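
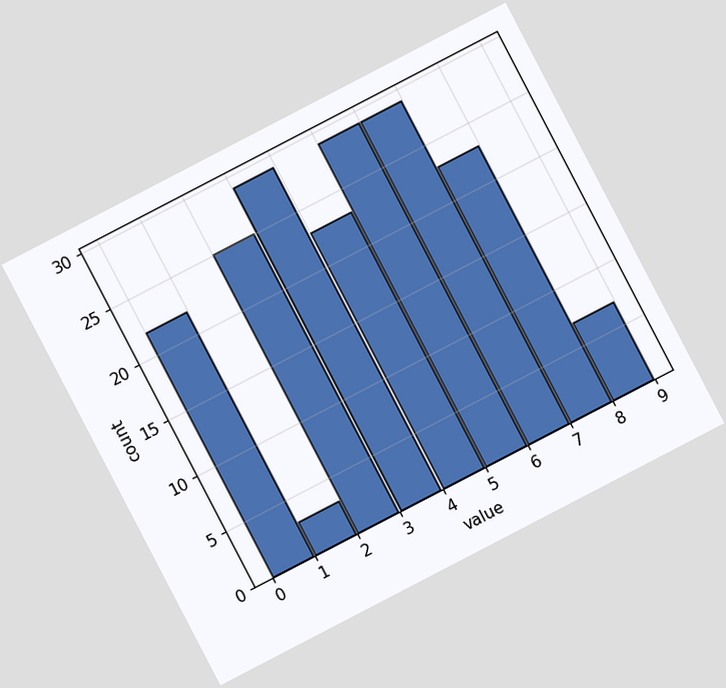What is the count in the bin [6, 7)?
The chart is tilted about 27° counter-clockwise. The [6, 7) bin has height 29.

29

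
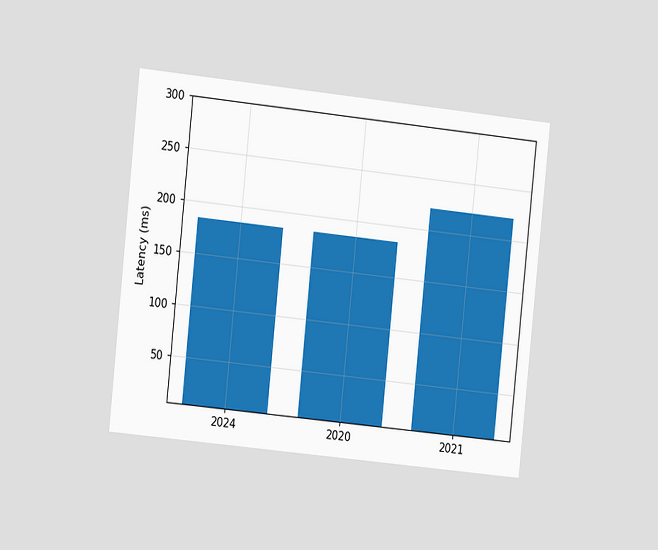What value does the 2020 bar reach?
The chart is tilted about 6° clockwise and viewed at a slight angle. Reading along the chart's y-axis, the 2020 bar reaches 185ms.

185ms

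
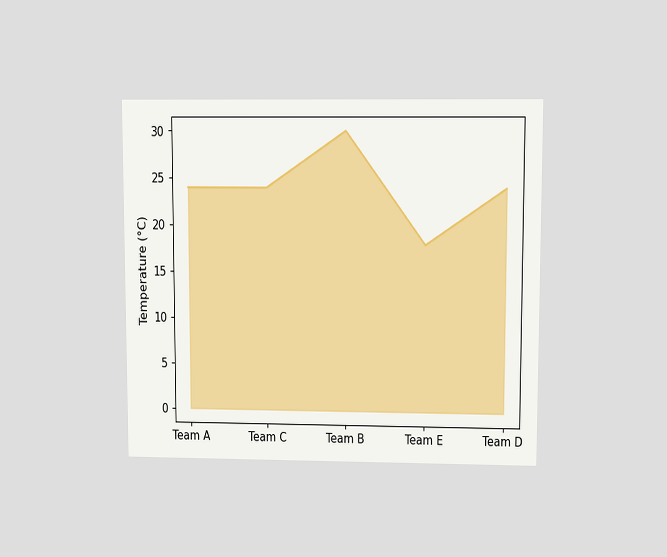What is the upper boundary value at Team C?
24°C

The chart is viewed at a slight angle. At Team C the upper boundary is at 24°C.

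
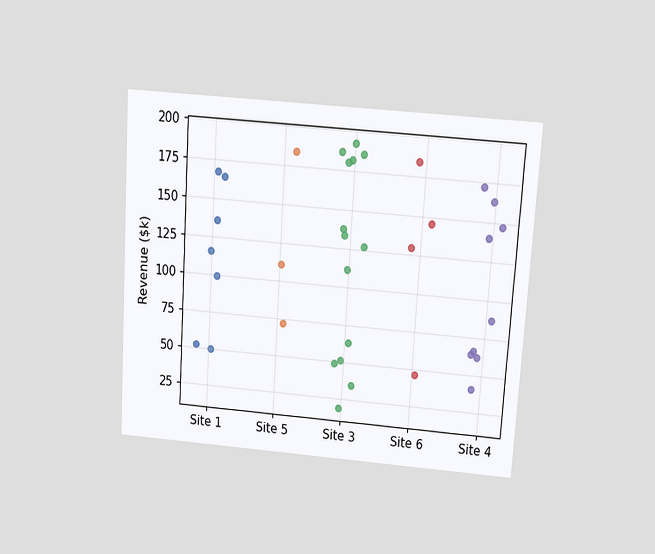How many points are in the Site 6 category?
4

The chart is tilted about 4° clockwise and viewed slightly from above. Counting the markers in the Site 6 column gives 4.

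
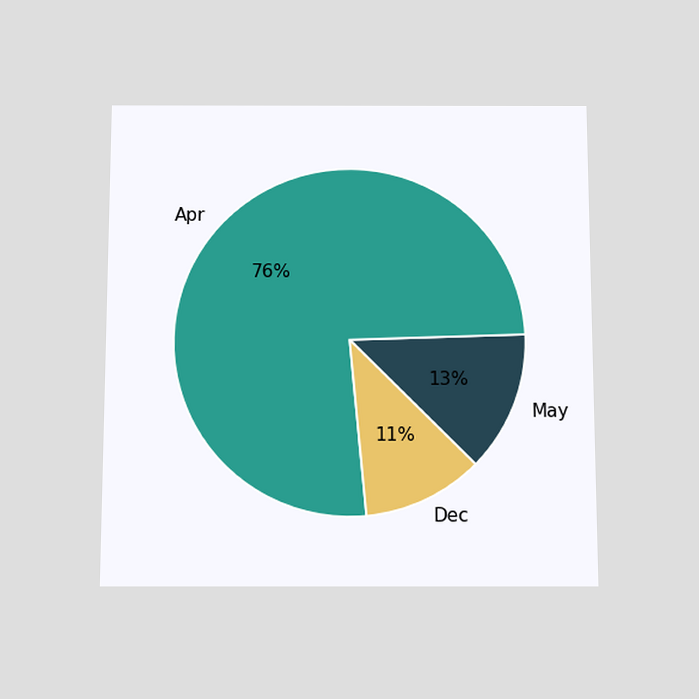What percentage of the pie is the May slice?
The chart is viewed slightly from below. The May slice takes up 13% of the pie.

13%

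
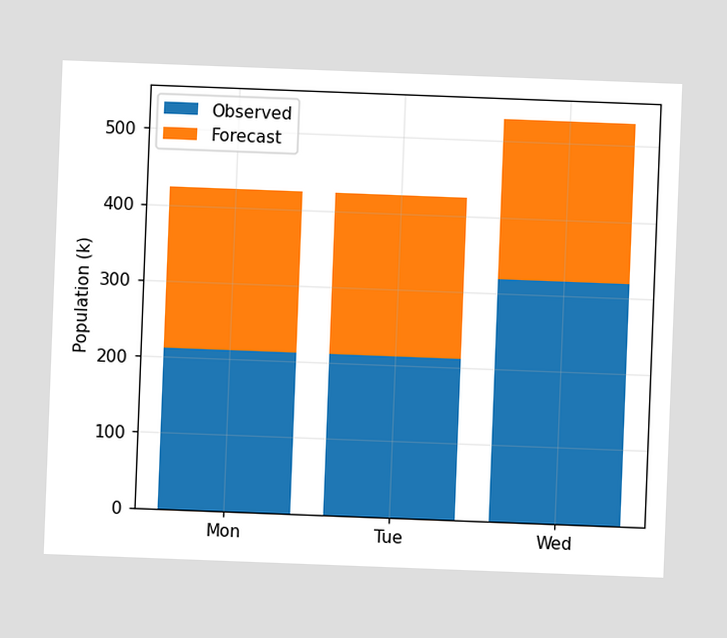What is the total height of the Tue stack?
424k

The chart is tilted about 2° clockwise. The Tue stack's top reaches 424k on the y-axis.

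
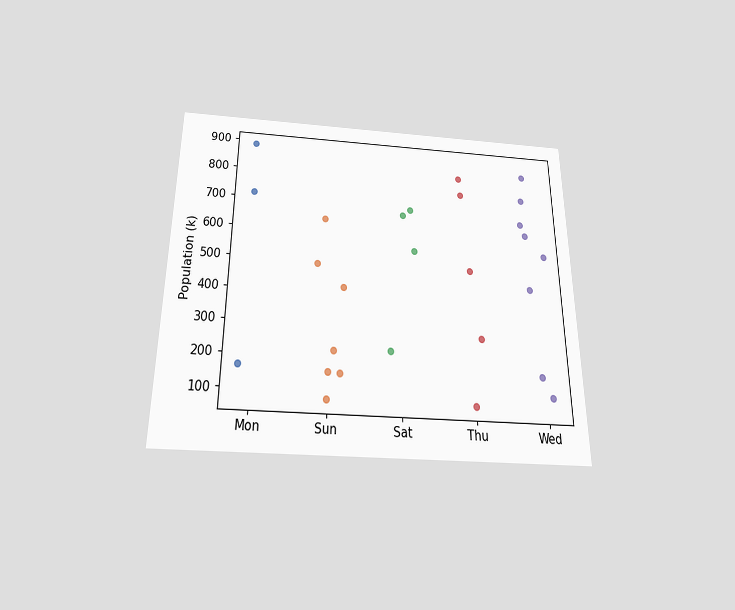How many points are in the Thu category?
5

The chart is viewed slightly from below. Counting the markers in the Thu column gives 5.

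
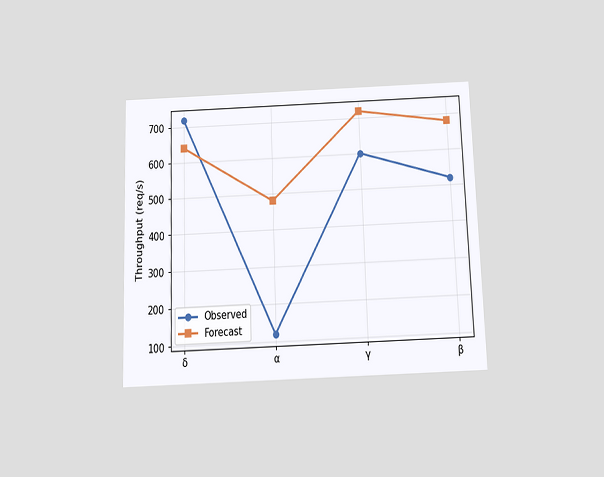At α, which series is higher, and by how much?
The chart is viewed slightly from below. At α, Forecast sits above the other line by 360req/s.

Forecast, by 360req/s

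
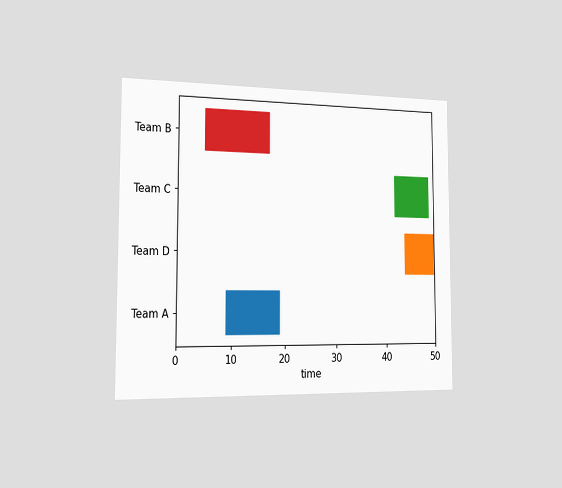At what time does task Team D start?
The chart is viewed slightly from the left. The Team D bar begins at t=44.

44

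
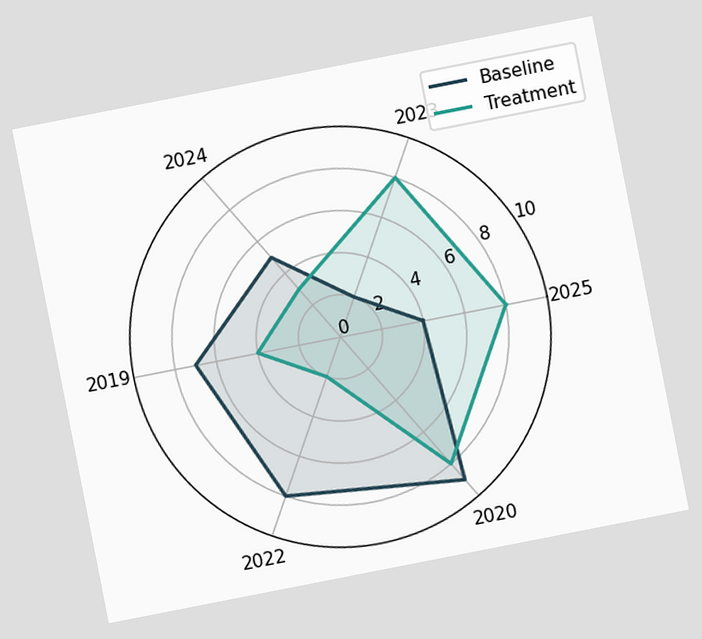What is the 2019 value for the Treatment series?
The chart is tilted about 11° counter-clockwise. On the 2019 axis, Treatment reaches 4.

4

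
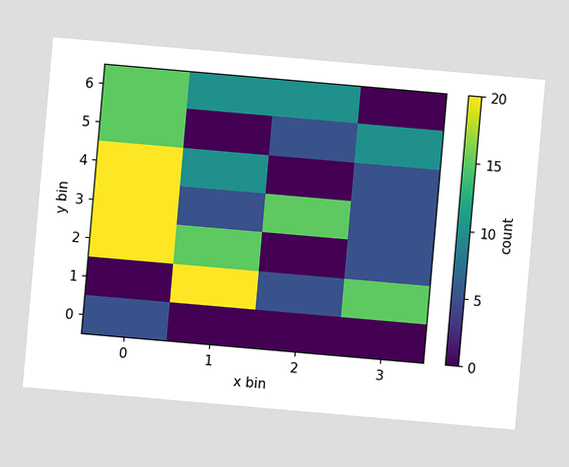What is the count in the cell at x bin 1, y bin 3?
5

The chart is tilted about 5° clockwise. Matching the cell (1, 3) against the colorbar gives 5.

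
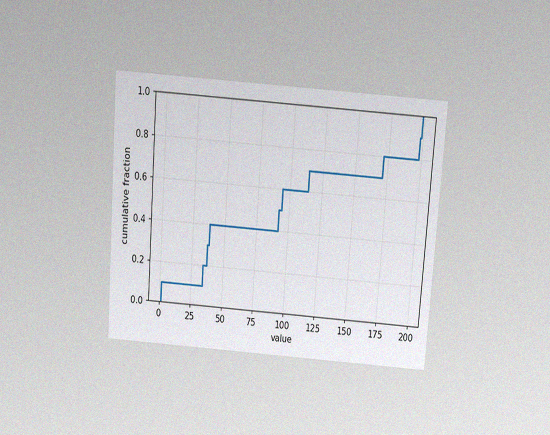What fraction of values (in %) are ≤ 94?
The chart is tilted about 4° clockwise and viewed slightly from above, with some photo noise. At x=94 the ECDF step is at 60%.

60%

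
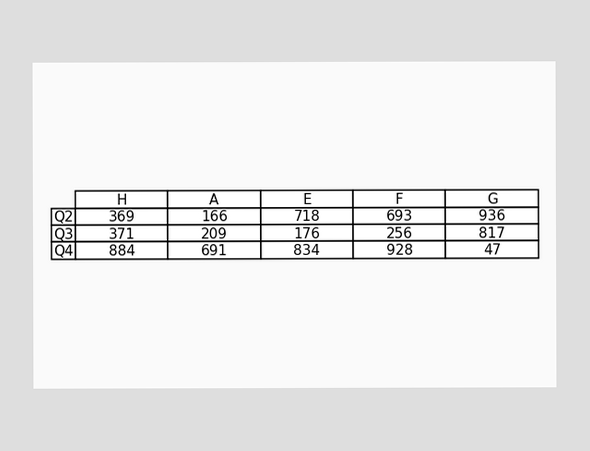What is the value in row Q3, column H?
The (Q3, H) cell reads 371.

371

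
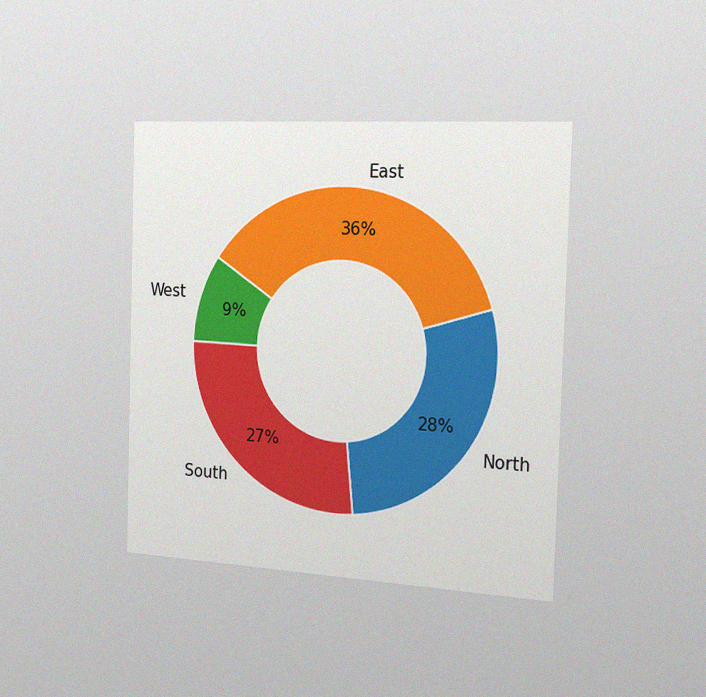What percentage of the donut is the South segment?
27%

The chart is viewed slightly from the right, with some photo noise. The South segment takes up 27% of the ring.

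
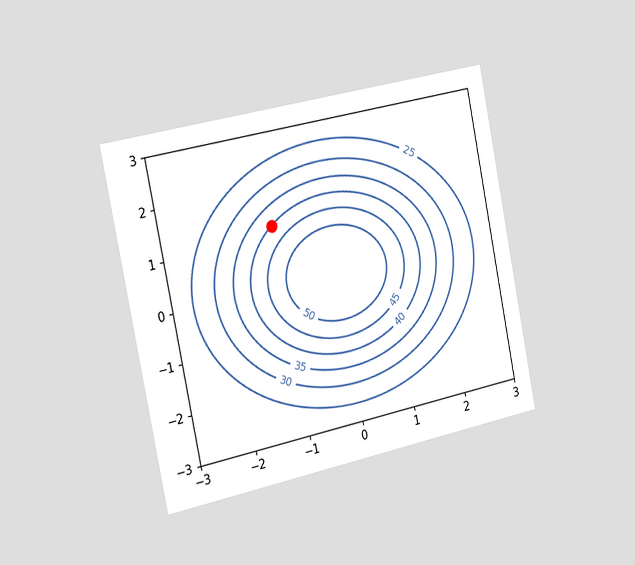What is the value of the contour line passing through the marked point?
The chart is tilted about 11° counter-clockwise and viewed slightly from the left. The marked point sits on the contour labelled 40.

40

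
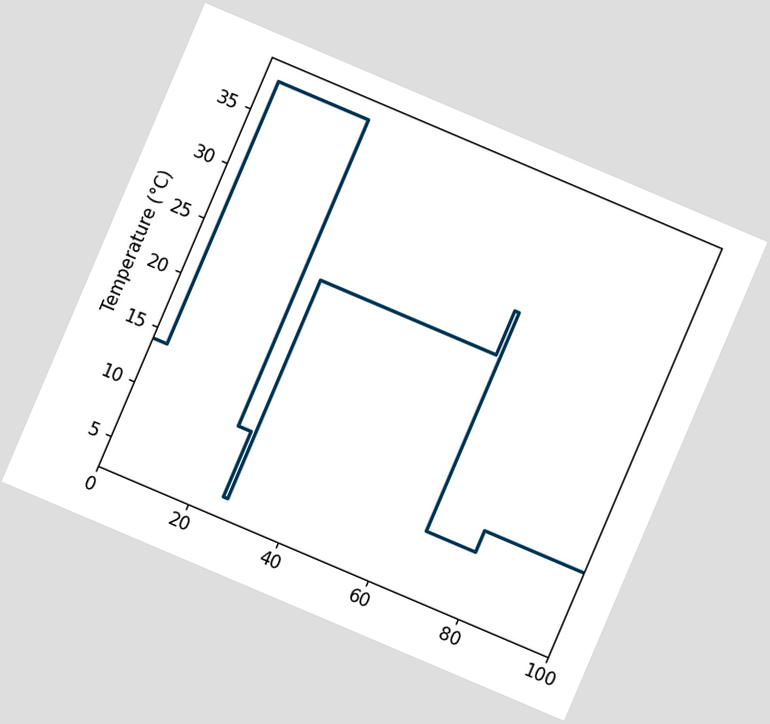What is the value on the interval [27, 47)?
24°C

The chart is tilted about 23° clockwise. On [27, 47) the step sits at 24°C.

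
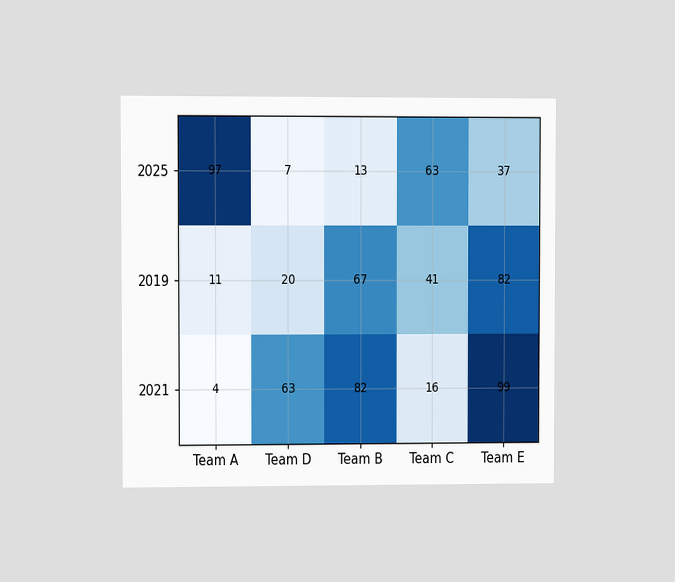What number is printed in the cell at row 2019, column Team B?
67

The chart is viewed at a slight angle. The (2019, Team B) cell reads 67.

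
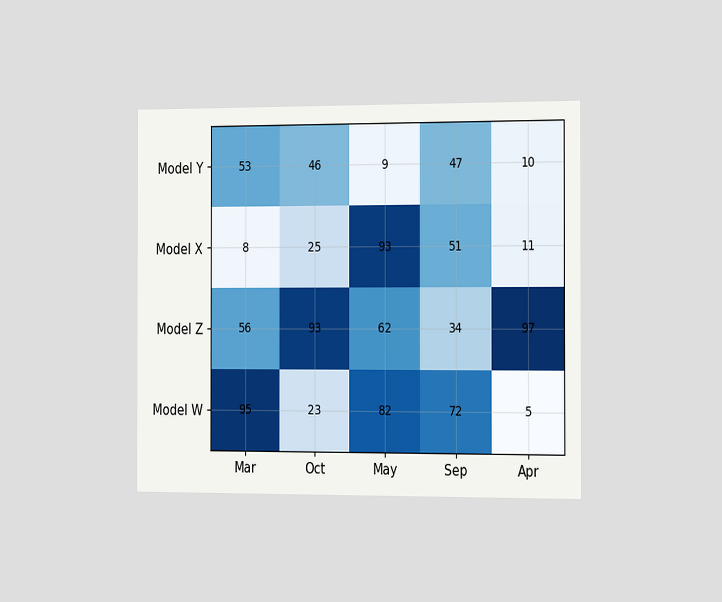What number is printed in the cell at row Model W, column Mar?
The chart is viewed slightly from the right. The (Model W, Mar) cell reads 95.

95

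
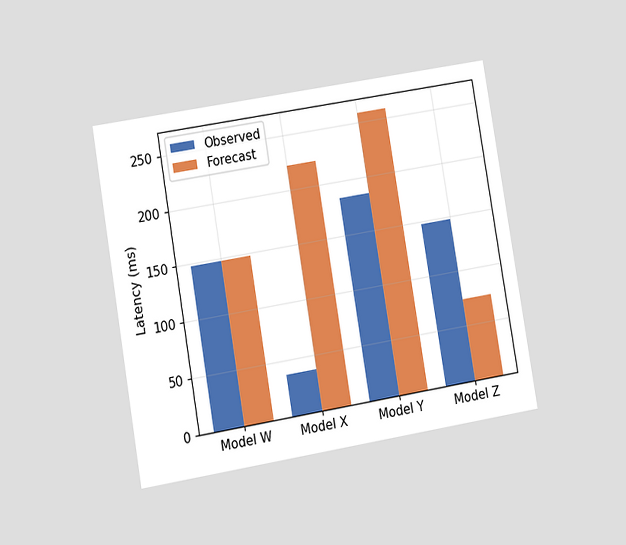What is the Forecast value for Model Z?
The chart is tilted about 10° counter-clockwise and viewed at a slight angle. The Forecast bar at Model Z reaches 74ms on the y-axis.

74ms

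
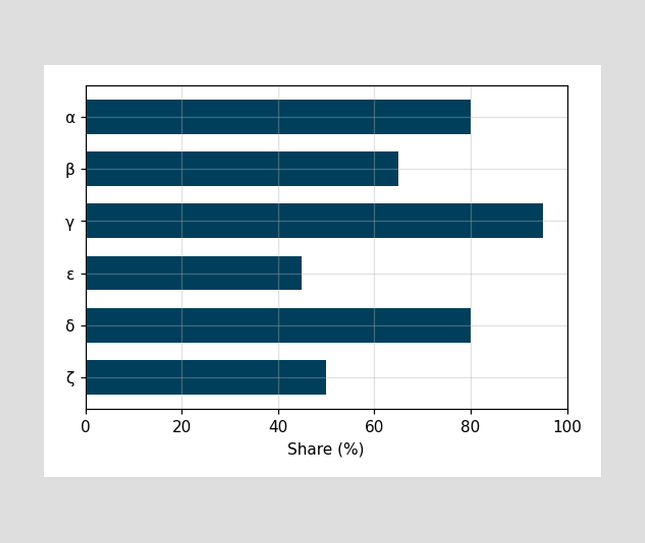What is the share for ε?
45%

Reading along the chart's x-axis, the ε bar reaches 45%.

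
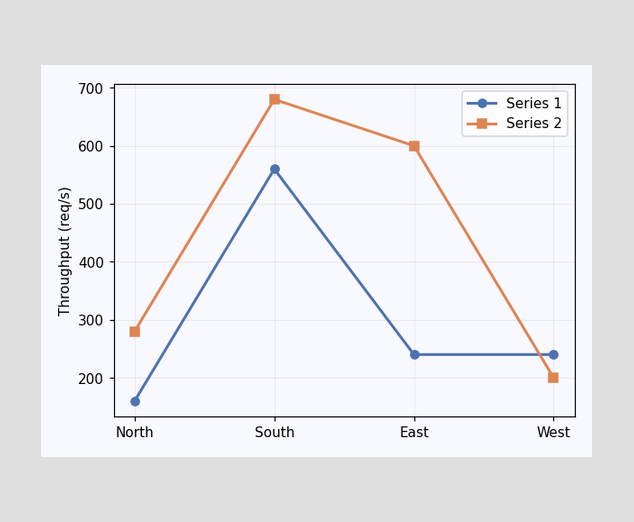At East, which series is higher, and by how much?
Series 2, by 360req/s

At East, Series 2 sits above the other line by 360req/s.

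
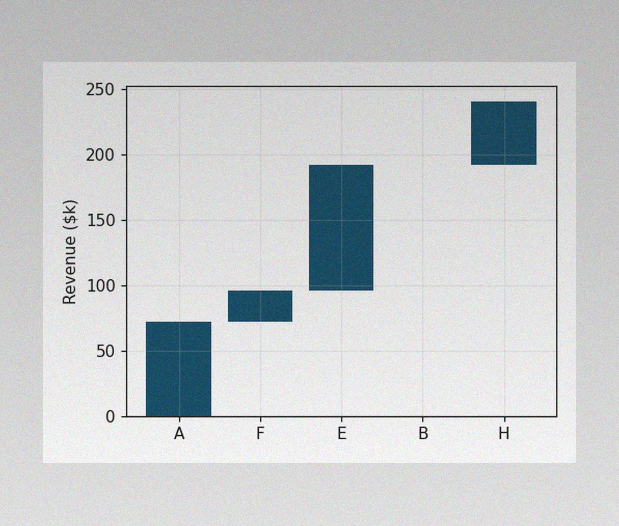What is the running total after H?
The image has some photo noise and uneven lighting. After H the running total reaches $240k.

$240k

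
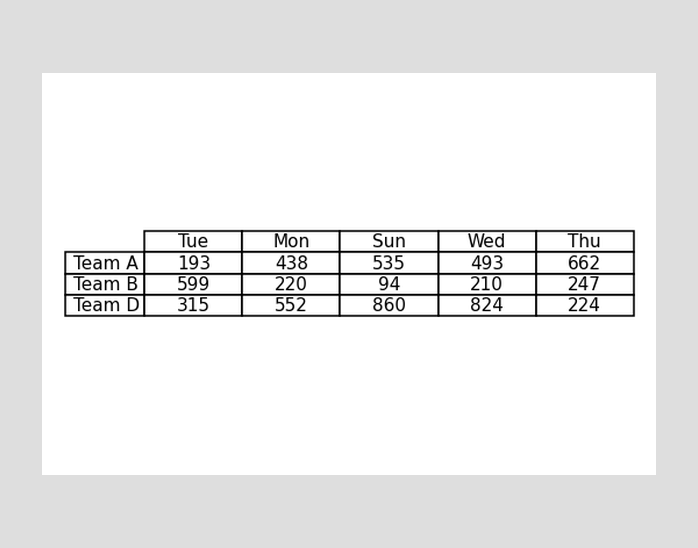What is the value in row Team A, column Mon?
The (Team A, Mon) cell reads 438.

438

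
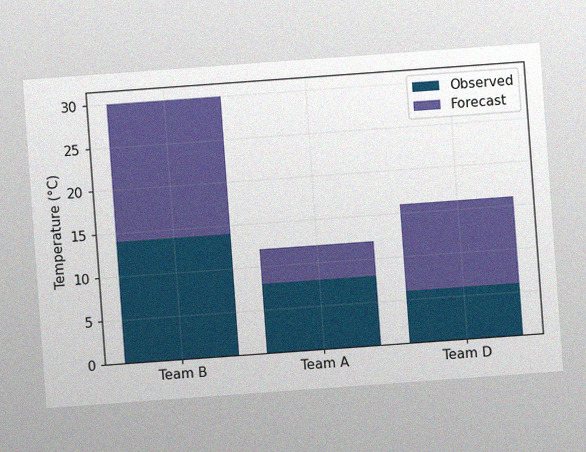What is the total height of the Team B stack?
30°C

The chart is tilted about 4° counter-clockwise, with some photo noise. The Team B stack's top reaches 30°C on the y-axis.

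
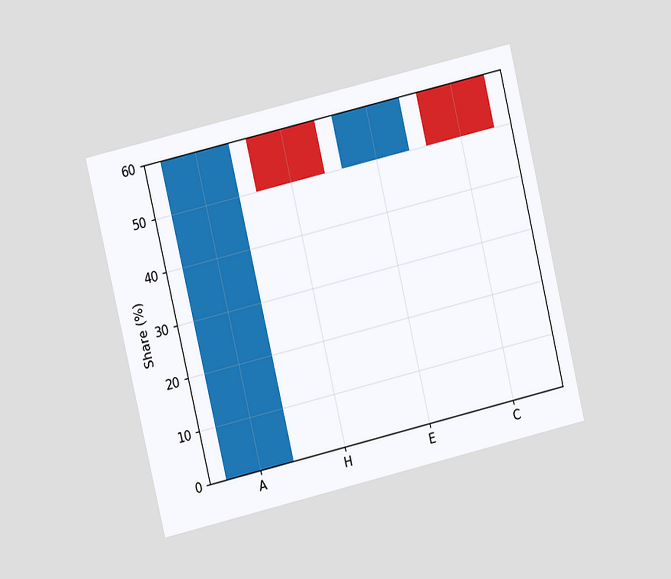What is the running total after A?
The chart is tilted about 13° counter-clockwise and viewed at a slight angle. After A the running total reaches 60%.

60%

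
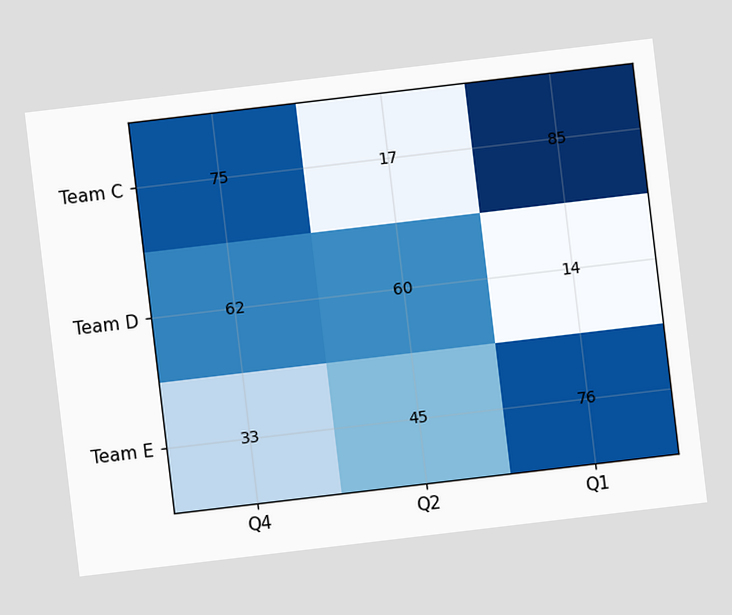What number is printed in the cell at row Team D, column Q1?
14

The chart is tilted about 7° counter-clockwise. The (Team D, Q1) cell reads 14.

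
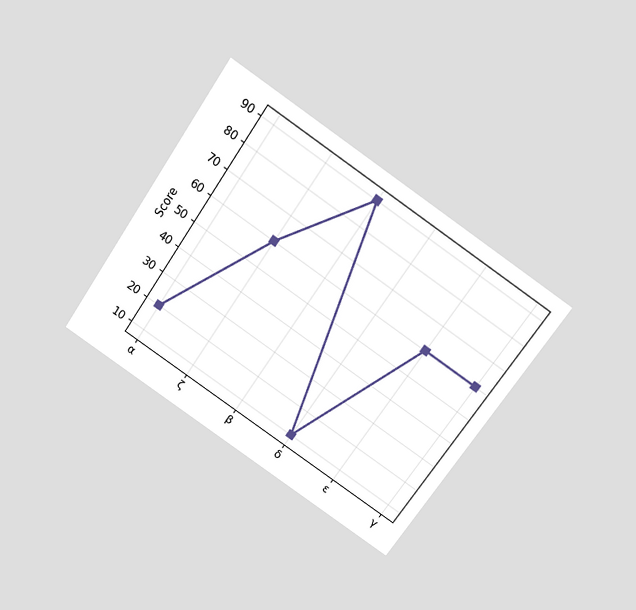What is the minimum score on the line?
10

The chart is tilted about 34° clockwise and viewed slightly from above. The lowest point is at δ, and reading across to the y-axis gives 10.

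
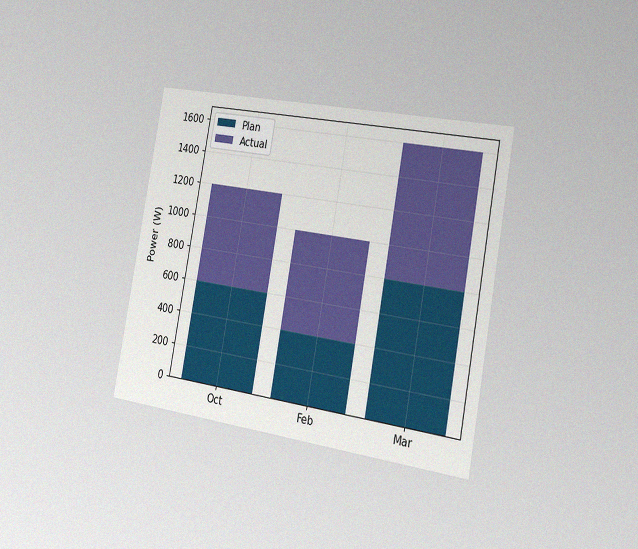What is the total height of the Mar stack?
1600W

The chart is tilted about 10° clockwise and viewed slightly from the right, with some photo noise. The Mar stack's top reaches 1600W on the y-axis.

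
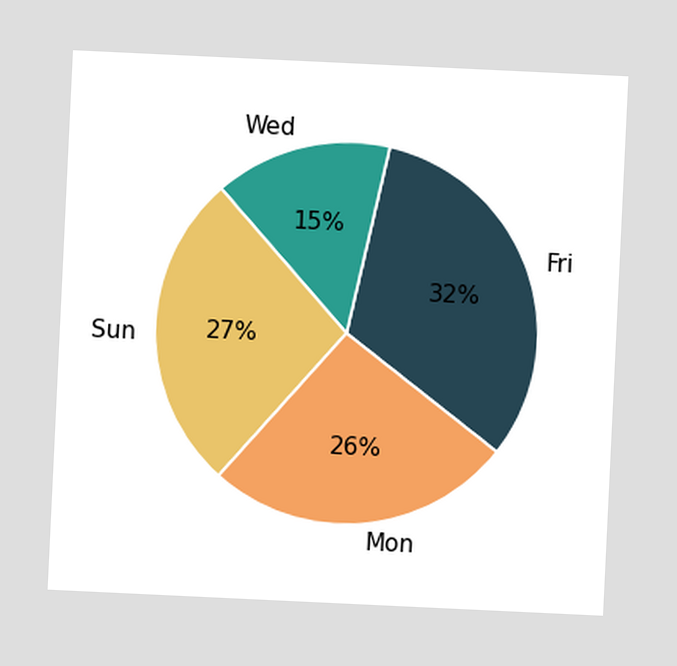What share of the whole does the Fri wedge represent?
The chart is tilted about 3° clockwise. The Fri slice takes up 32% of the pie.

32%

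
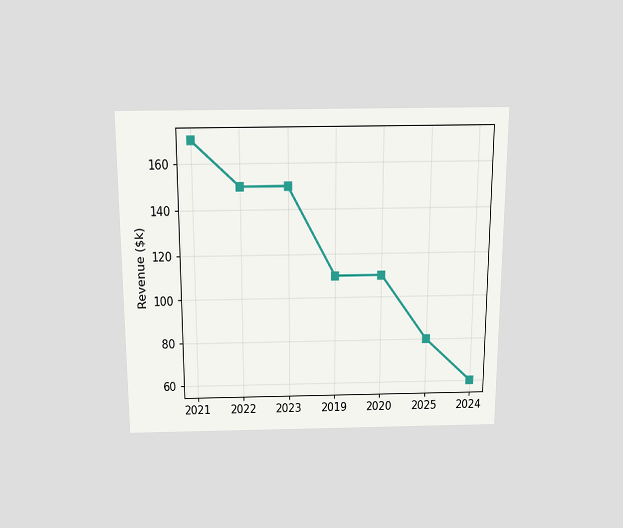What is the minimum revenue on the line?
$60k

The chart is viewed slightly from above. The lowest point is at 2024, and reading across to the y-axis gives $60k.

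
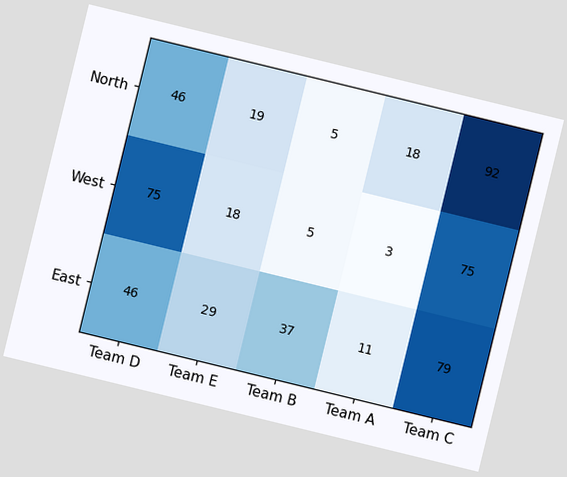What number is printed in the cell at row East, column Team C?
79

The chart is tilted about 14° clockwise. The (East, Team C) cell reads 79.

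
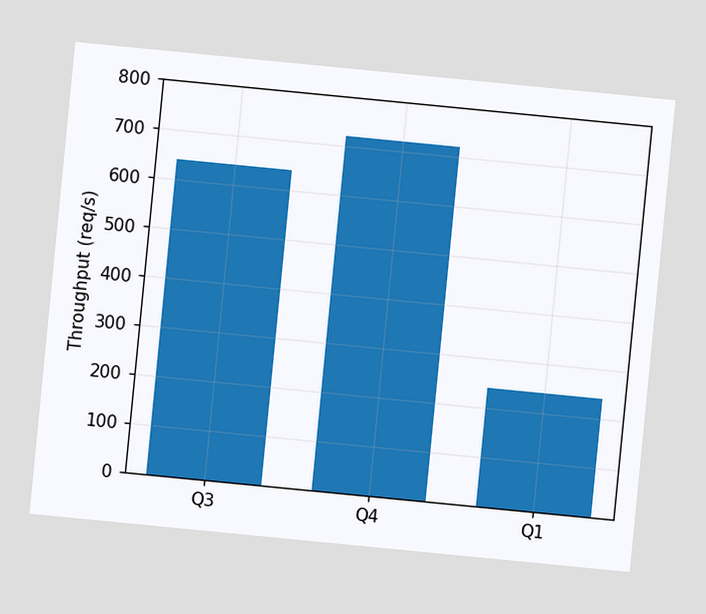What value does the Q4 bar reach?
The chart is tilted about 6° clockwise. Reading along the chart's y-axis, the Q4 bar reaches 720req/s.

720req/s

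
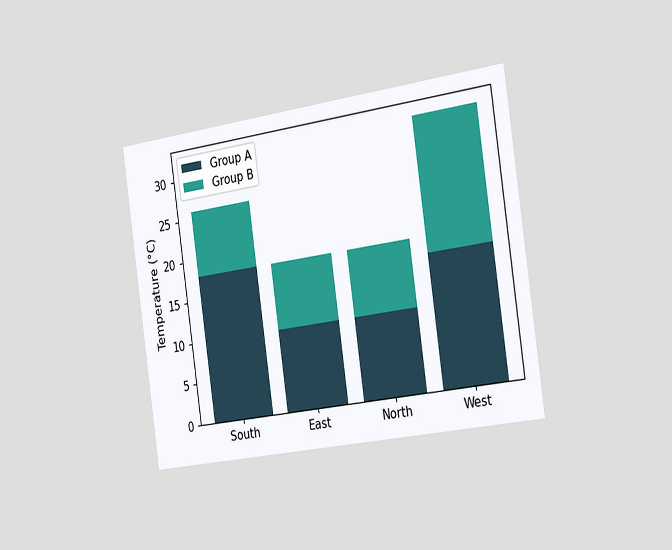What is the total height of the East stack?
The chart is tilted about 8° counter-clockwise and viewed slightly from the right. The East stack's top reaches 18°C on the y-axis.

18°C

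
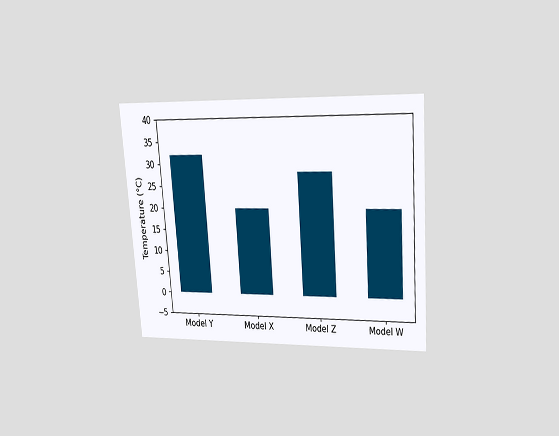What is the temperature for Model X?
The chart is tilted about 4° counter-clockwise and viewed at a slight angle. Reading along the chart's y-axis, the Model X bar reaches 20°C.

20°C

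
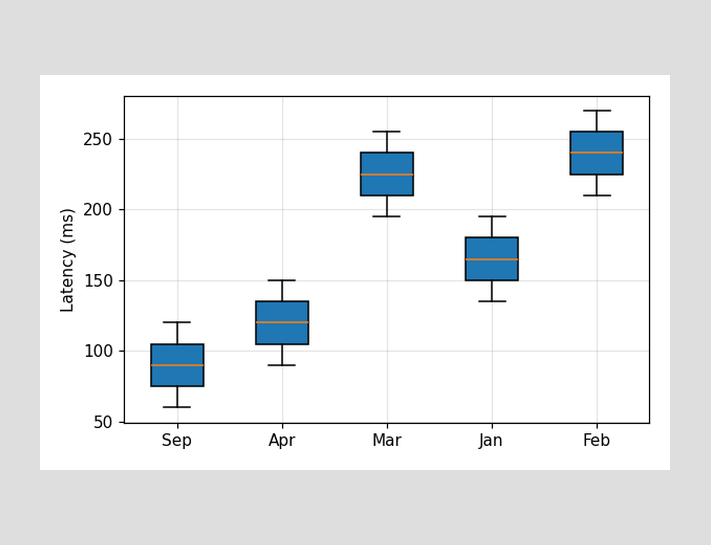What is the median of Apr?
The median line in the Apr box sits at 120ms.

120ms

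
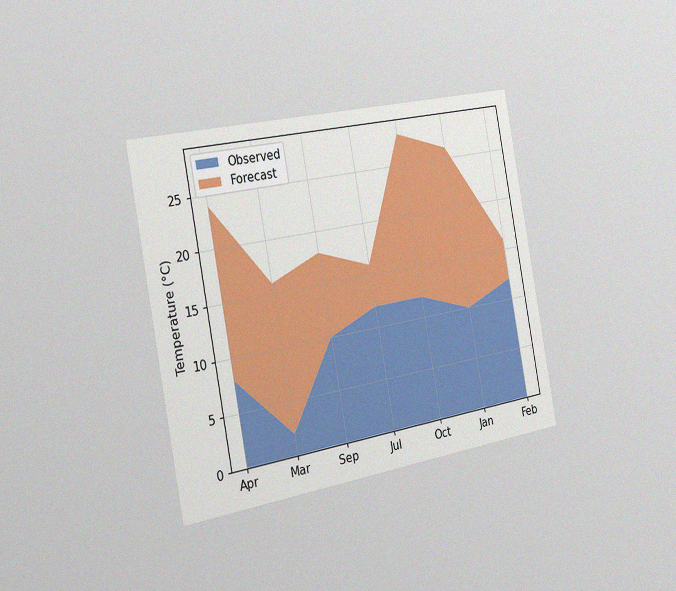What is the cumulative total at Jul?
16°C

The chart is tilted about 10° counter-clockwise and viewed slightly from the left, with some photo noise. The stacked total at Jul reaches 16°C.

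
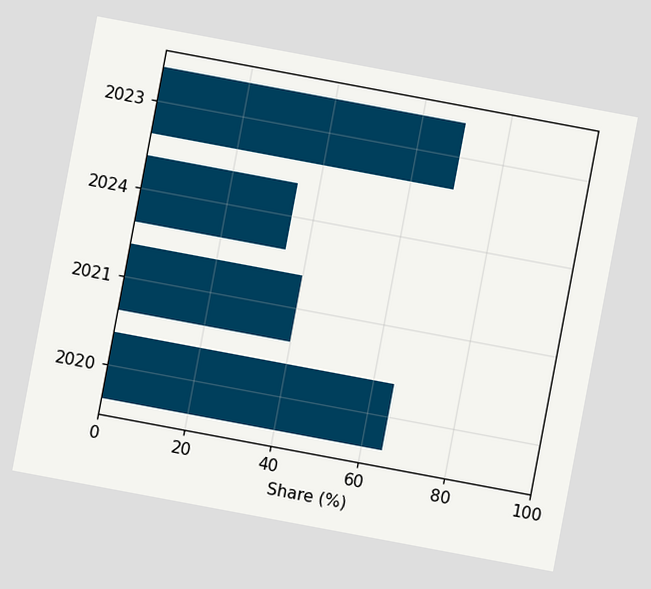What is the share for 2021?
The chart is tilted about 11° clockwise. Reading along the chart's x-axis, the 2021 bar reaches 40%.

40%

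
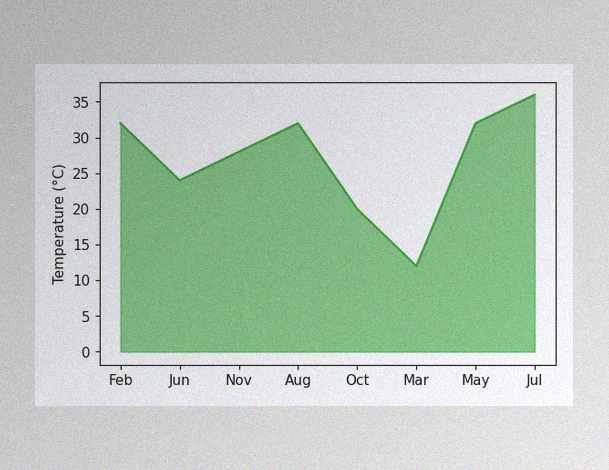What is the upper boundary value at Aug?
32°C

The image has some photo noise and uneven lighting. At Aug the upper boundary is at 32°C.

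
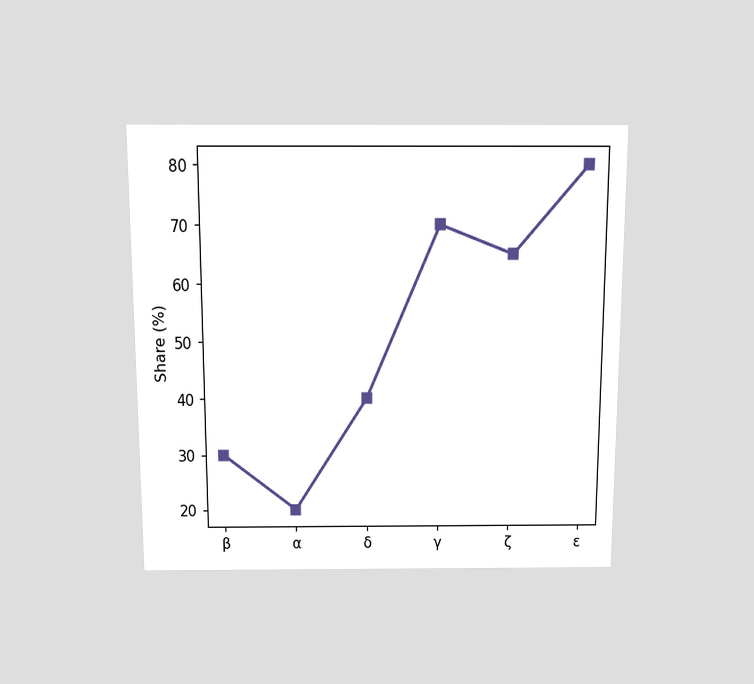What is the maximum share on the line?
The chart is viewed slightly from above. The highest point is at ε, and reading across to the y-axis gives 80%.

80%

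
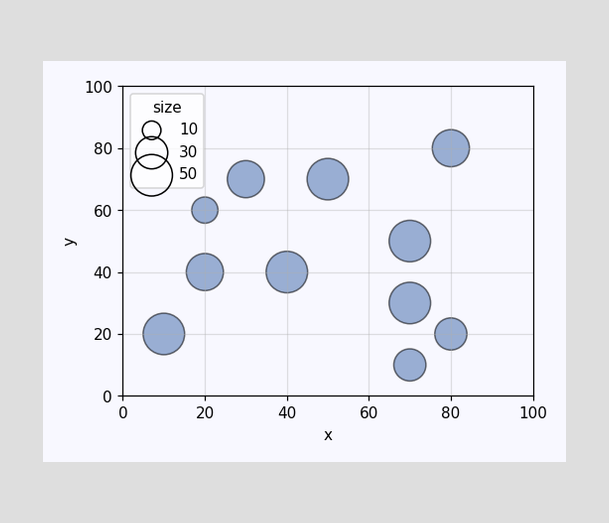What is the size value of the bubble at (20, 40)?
Matching the bubble at (20, 40) against the size legend gives 40.

40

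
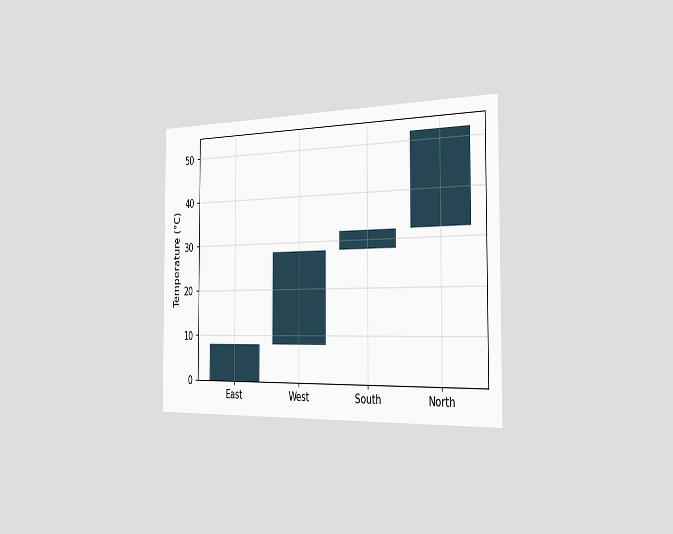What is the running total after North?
The chart is viewed slightly from the right. After North the running total reaches 52°C.

52°C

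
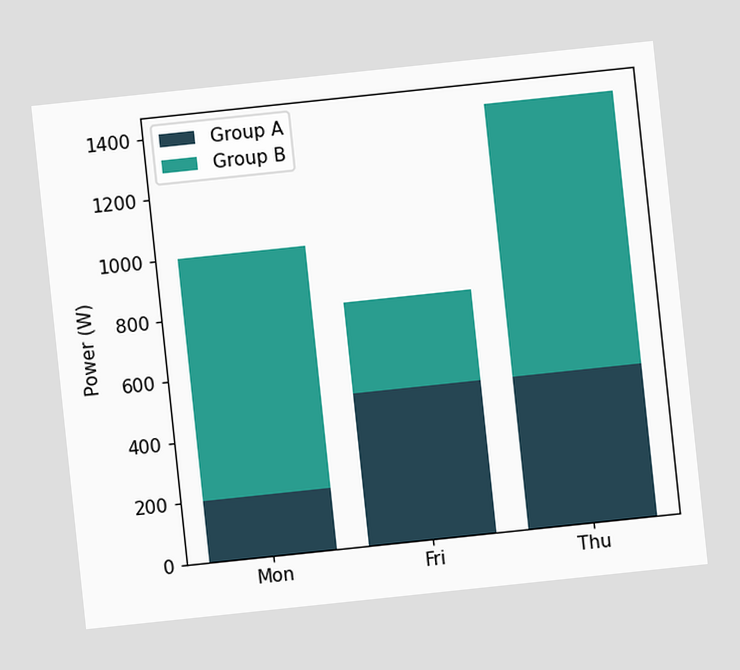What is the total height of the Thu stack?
1400W

The chart is tilted about 6° counter-clockwise. The Thu stack's top reaches 1400W on the y-axis.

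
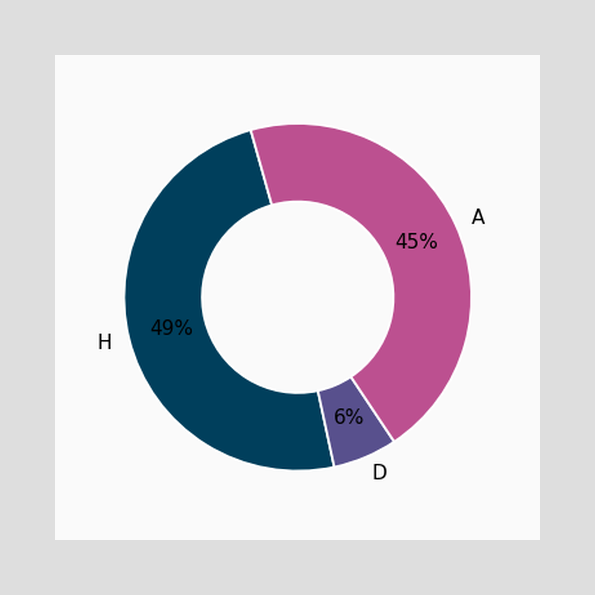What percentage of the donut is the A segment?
The A segment takes up 45% of the ring.

45%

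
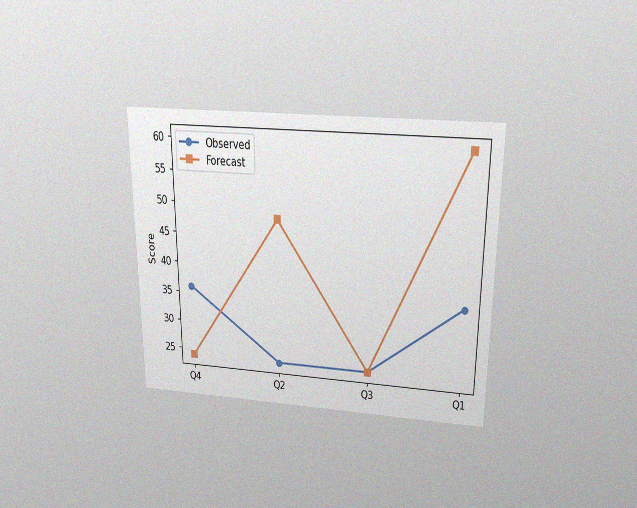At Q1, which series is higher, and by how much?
The chart is viewed slightly from above, with some photo noise. At Q1, Forecast sits above the other line by 24.

Forecast, by 24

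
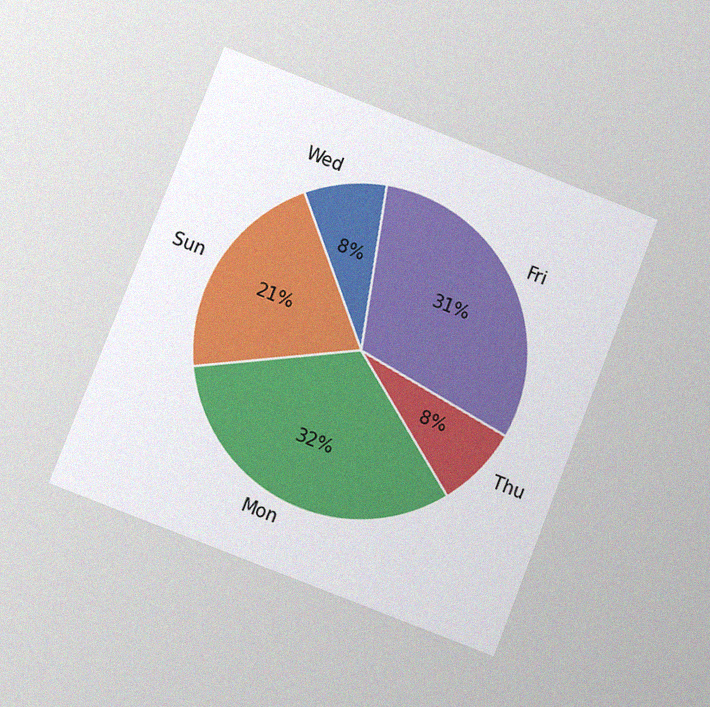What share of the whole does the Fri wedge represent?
31%

The chart is tilted about 21° clockwise and viewed at a slight angle, with some photo noise. The Fri slice takes up 31% of the pie.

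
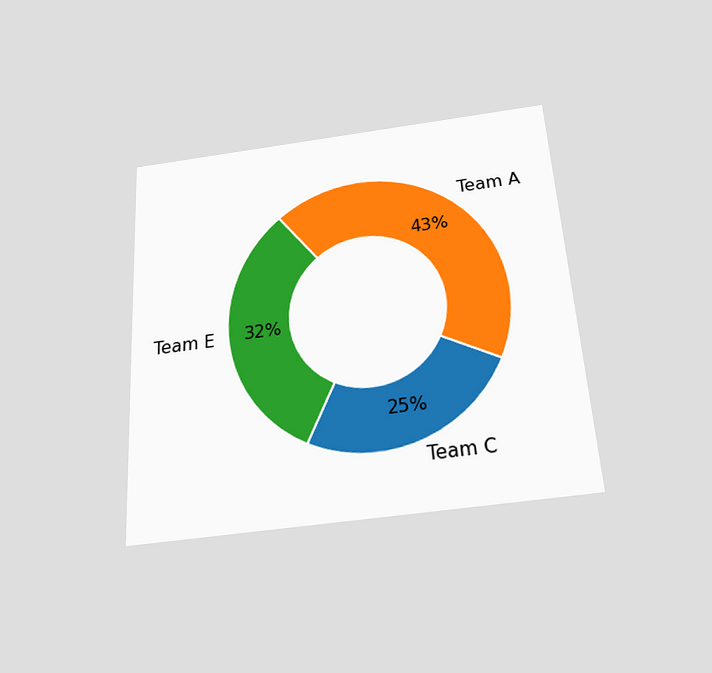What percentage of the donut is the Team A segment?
The chart is tilted about 3° counter-clockwise and viewed slightly from below. The Team A segment takes up 43% of the ring.

43%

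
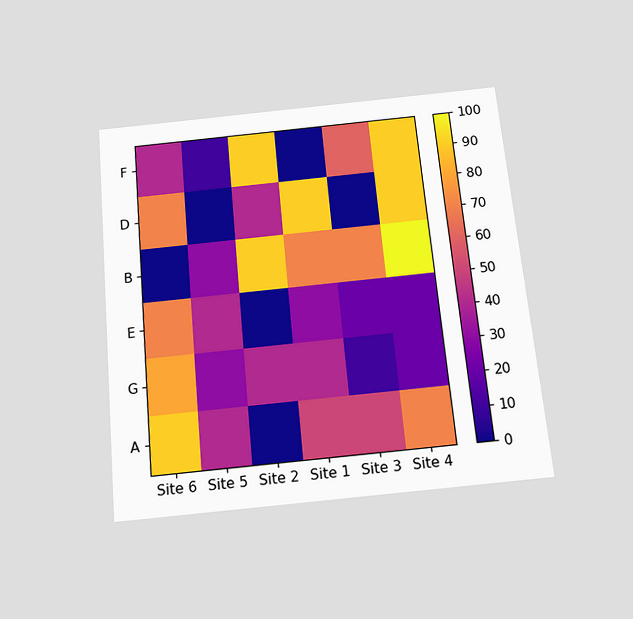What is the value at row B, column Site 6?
0

The chart is tilted about 5° counter-clockwise and viewed slightly from below. Matching cell (B, Site 6) against the colorbar gives 0.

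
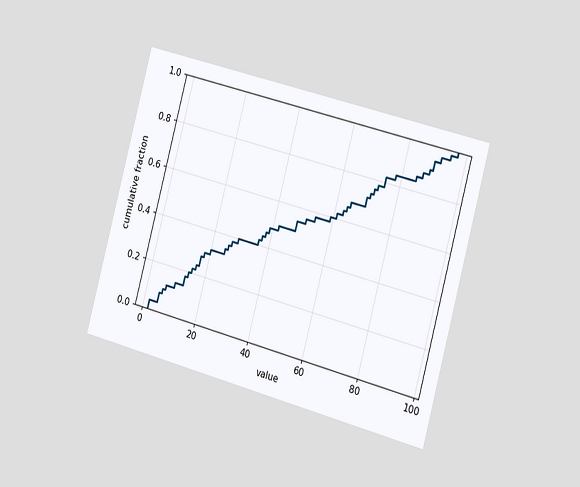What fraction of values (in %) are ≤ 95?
98%

The chart is tilted about 15° clockwise and viewed slightly from the right. At x=95 the ECDF step is at 98%.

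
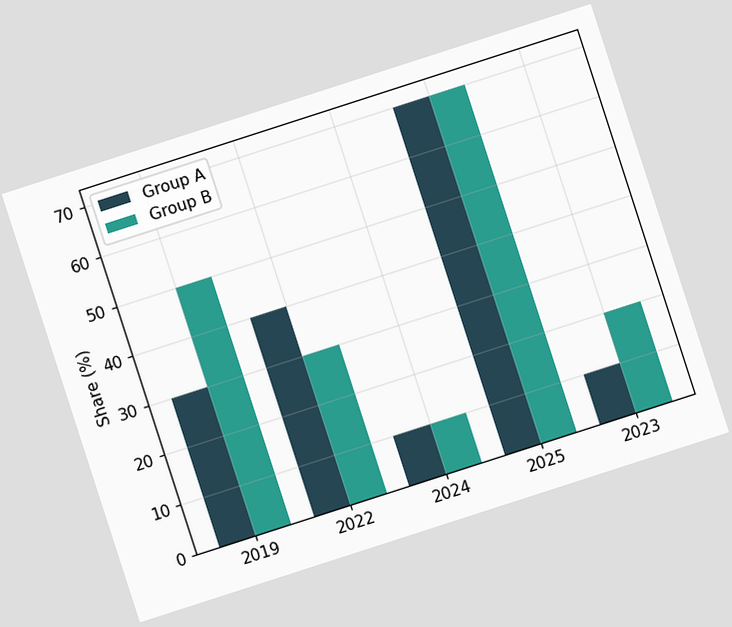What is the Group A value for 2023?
The chart is tilted about 18° counter-clockwise. The Group A bar at 2023 reaches 10% on the y-axis.

10%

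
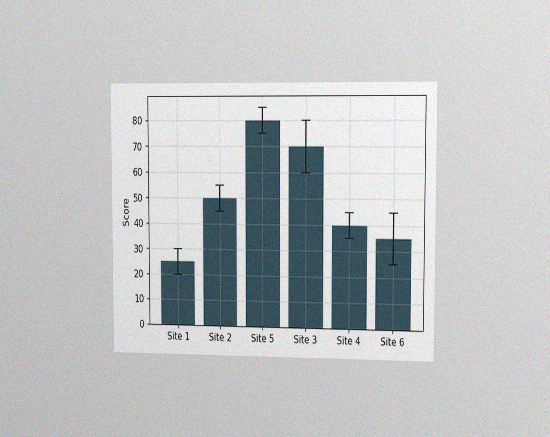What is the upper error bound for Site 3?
The chart is viewed slightly from the right, with some photo noise. The Site 3 bar's upper whisker reaches 80.

80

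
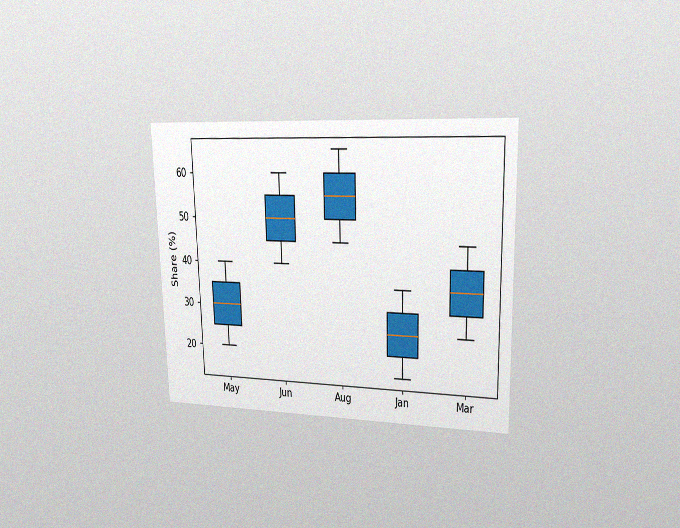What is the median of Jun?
50%

The chart is viewed at a slight angle, with some photo noise. The median line in the Jun box sits at 50%.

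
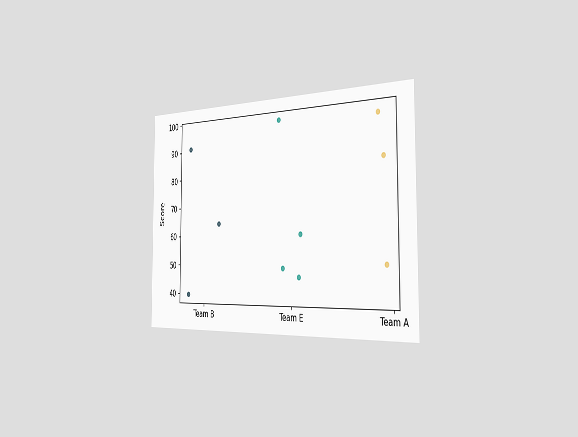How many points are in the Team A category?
The chart is viewed slightly from the right. Counting the markers in the Team A column gives 3.

3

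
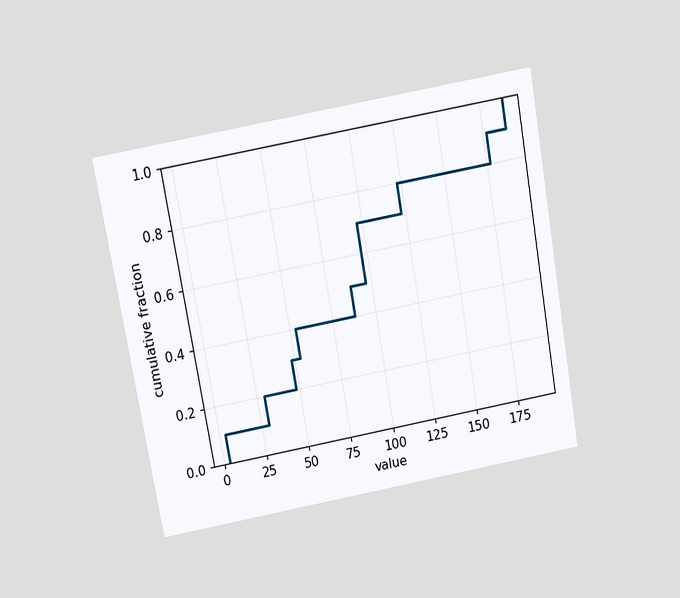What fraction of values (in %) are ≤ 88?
50%

The chart is tilted about 10° counter-clockwise and viewed slightly from above. At x=88 the ECDF step is at 50%.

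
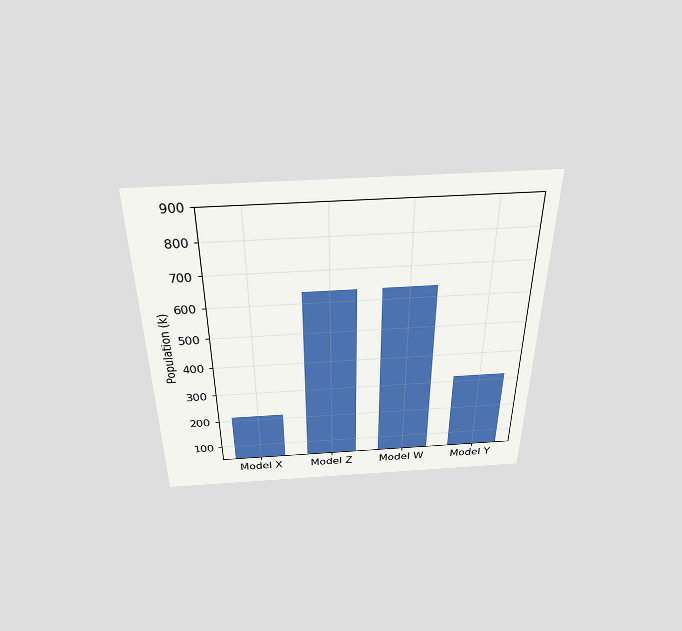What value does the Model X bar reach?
The chart is viewed slightly from above. Reading along the chart's y-axis, the Model X bar reaches 212k.

212k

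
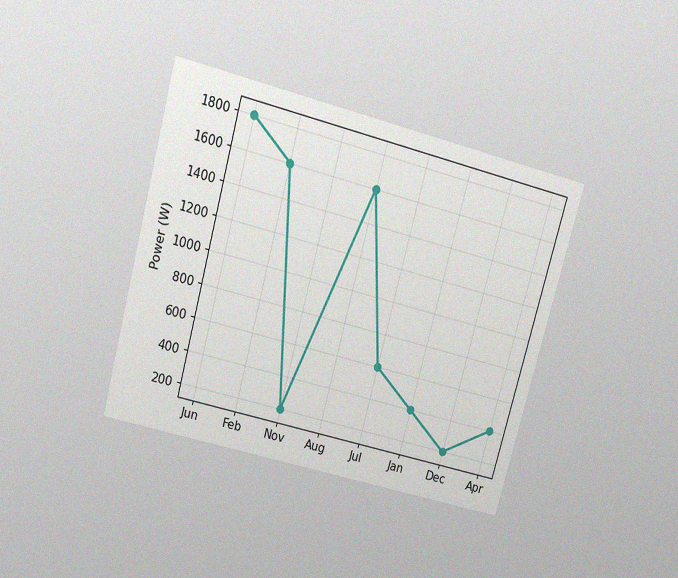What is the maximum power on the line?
The chart is tilted about 15° clockwise and viewed slightly from above, with some photo noise. The highest point is at Jun, and reading across to the y-axis gives 1800W.

1800W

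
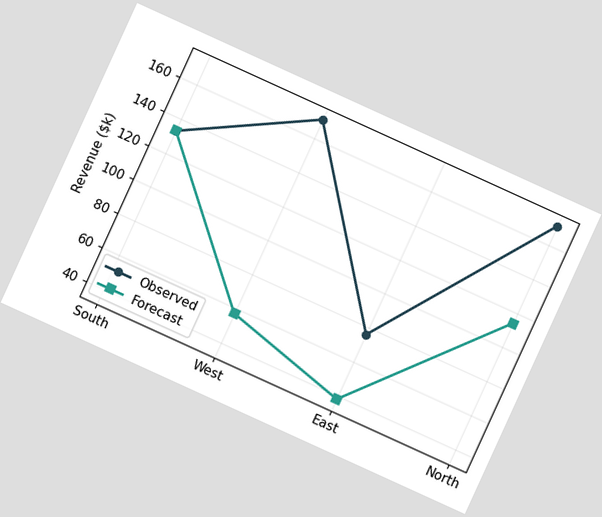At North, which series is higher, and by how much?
Observed, by $57k

The chart is tilted about 25° clockwise. At North, Observed sits above the other line by $57k.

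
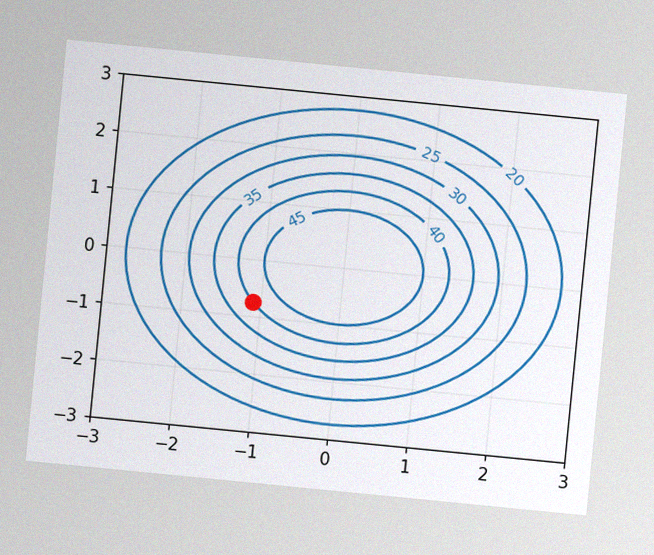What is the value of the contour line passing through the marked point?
The chart is tilted about 6° clockwise, with some photo noise. The marked point sits on the contour labelled 40.

40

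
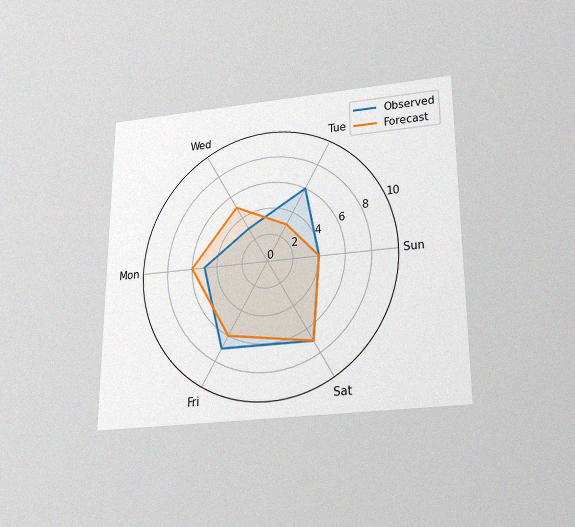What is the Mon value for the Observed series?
5

The chart is viewed slightly from below, with some photo noise. On the Mon axis, Observed reaches 5.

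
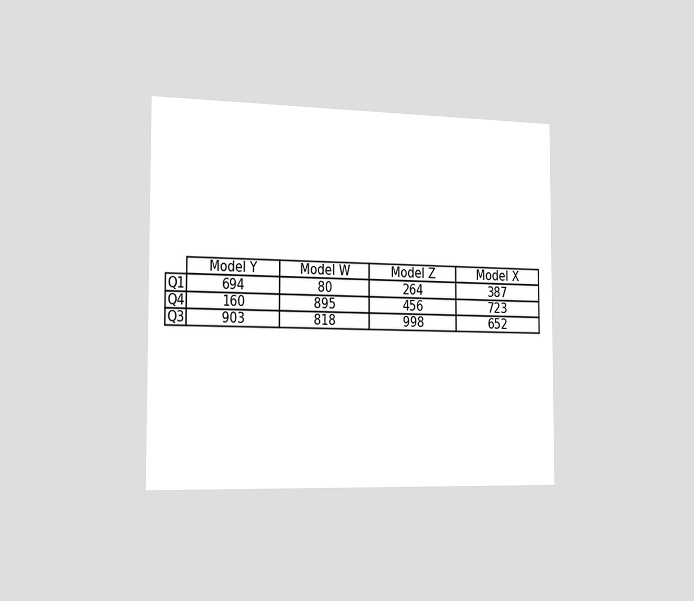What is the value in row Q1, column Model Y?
694

The chart is viewed slightly from the left. The (Q1, Model Y) cell reads 694.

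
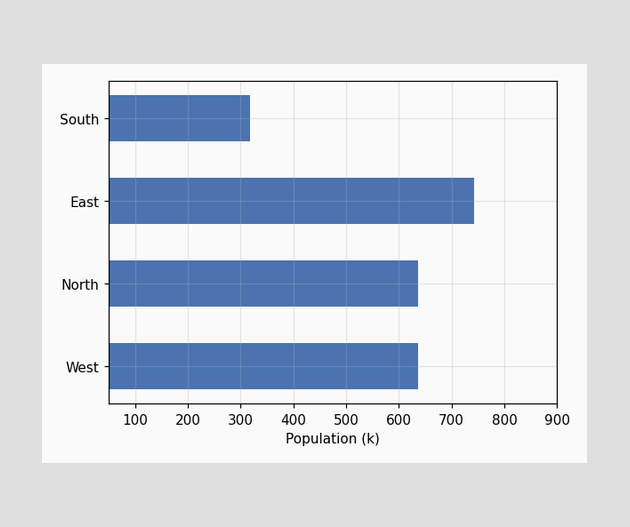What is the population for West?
Reading along the chart's x-axis, the West bar reaches 636k.

636k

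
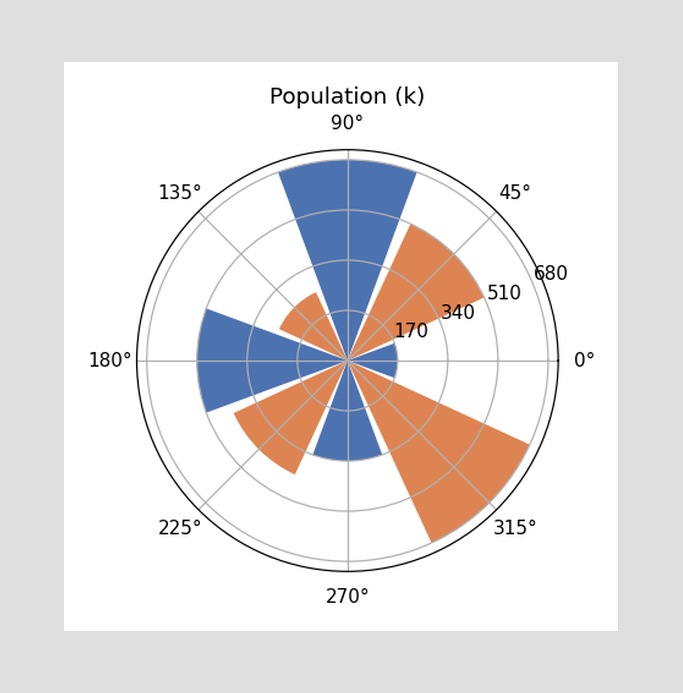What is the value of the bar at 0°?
The bar at 0° reaches 170k on the radial axis.

170k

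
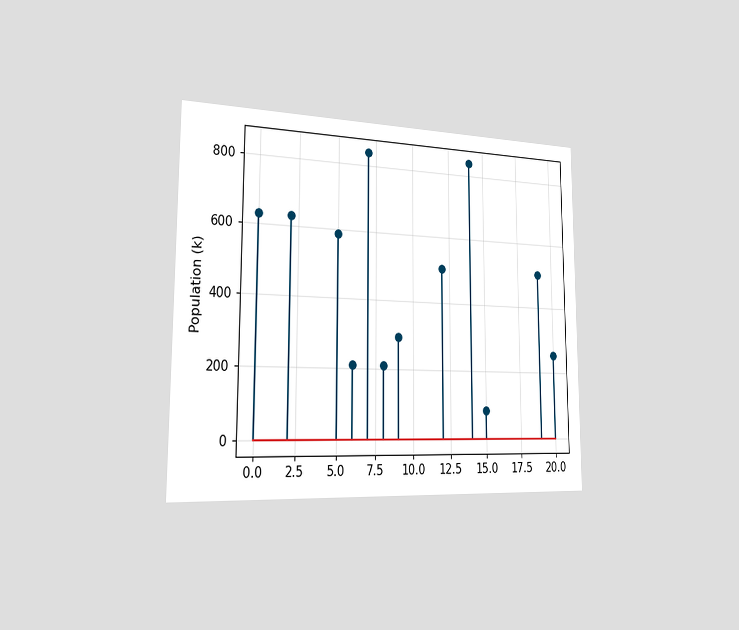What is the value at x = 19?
504k

The chart is viewed slightly from the left. The stem at x=19 reaches 504k.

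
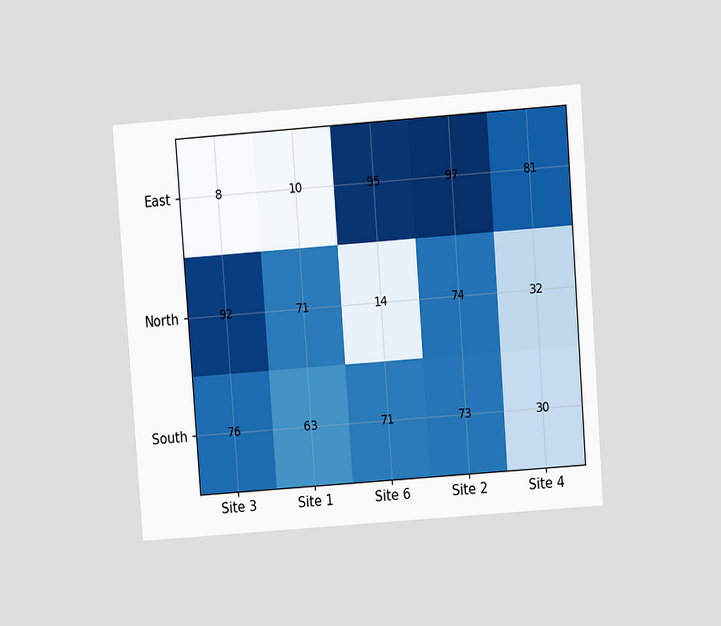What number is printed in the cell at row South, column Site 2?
The chart is tilted about 4° counter-clockwise and viewed at a slight angle. The (South, Site 2) cell reads 73.

73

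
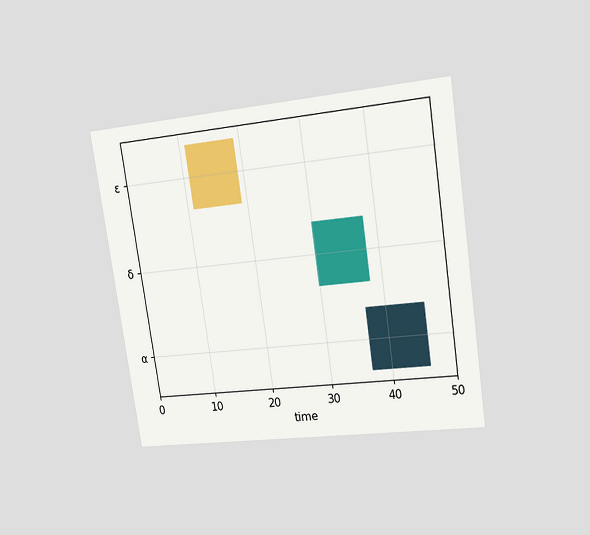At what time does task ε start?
11

The chart is tilted about 8° counter-clockwise and viewed at a slight angle. The ε bar begins at t=11.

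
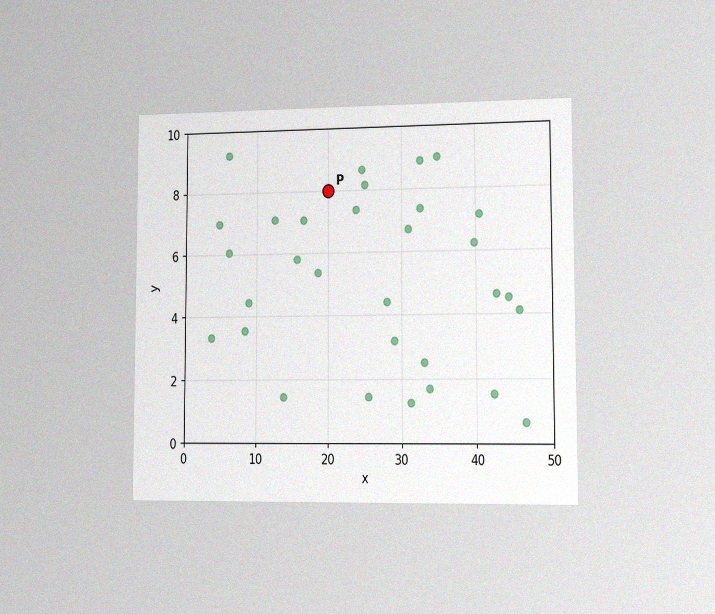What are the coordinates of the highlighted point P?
The chart is viewed slightly from the right, with some photo noise. Following the gridlines from P to each axis, P sits at (20, 8).

(20, 8)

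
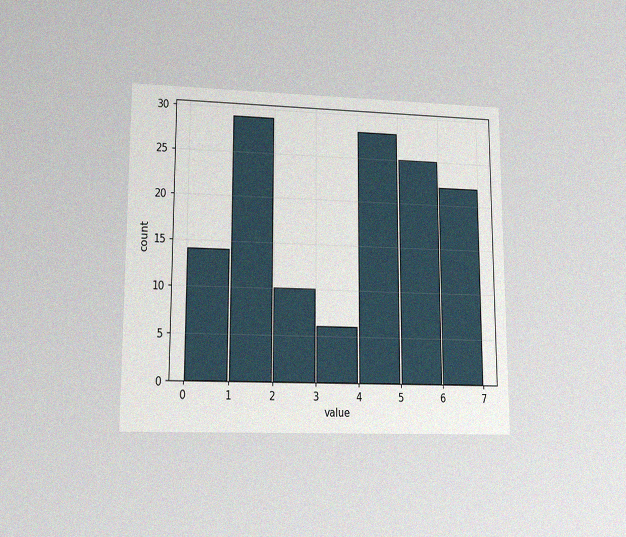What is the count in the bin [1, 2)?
The chart is viewed at a slight angle, with some photo noise. The [1, 2) bin has height 29.

29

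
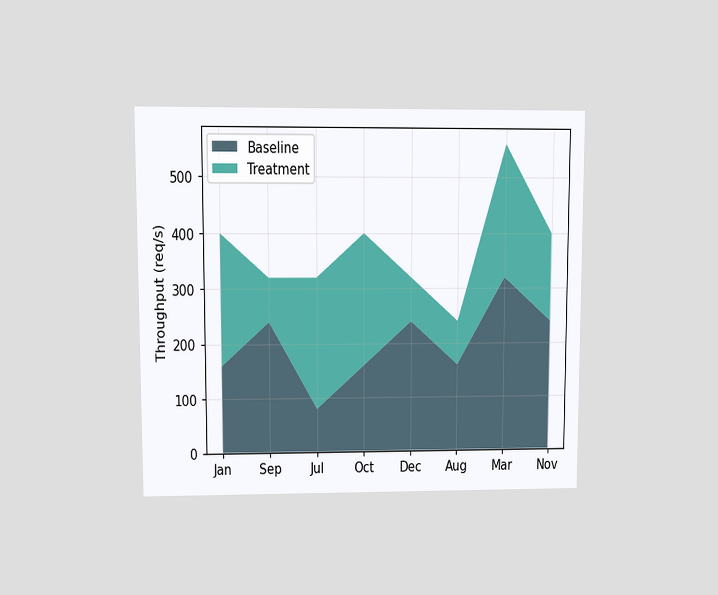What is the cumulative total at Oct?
400req/s

The chart is viewed at a slight angle. The stacked total at Oct reaches 400req/s.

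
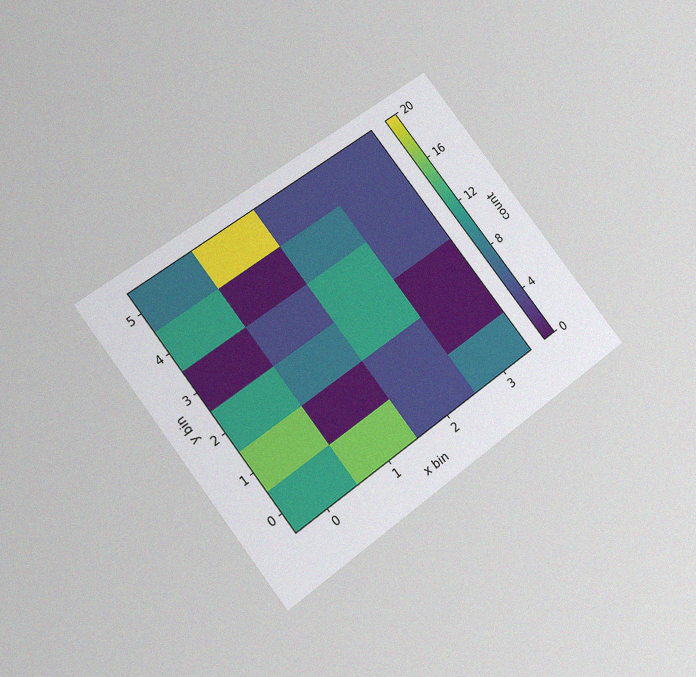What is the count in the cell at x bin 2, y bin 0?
The chart is tilted about 37° counter-clockwise and viewed at a slight angle, with some photo noise. Matching the cell (2, 0) against the colorbar gives 4.

4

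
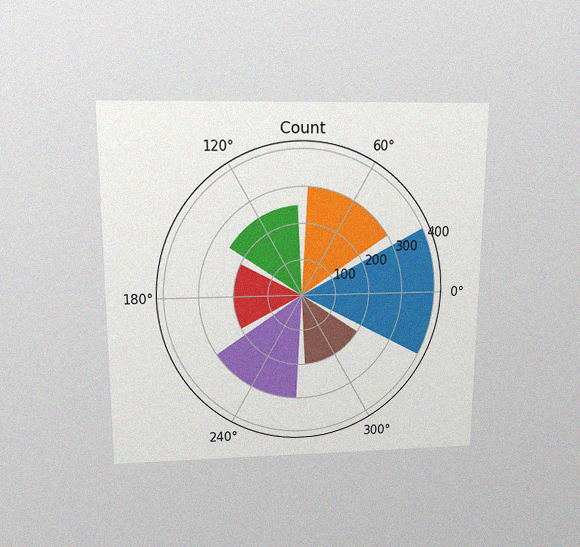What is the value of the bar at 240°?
300

The chart is viewed slightly from above, with some photo noise. The bar at 240° reaches 300 on the radial axis.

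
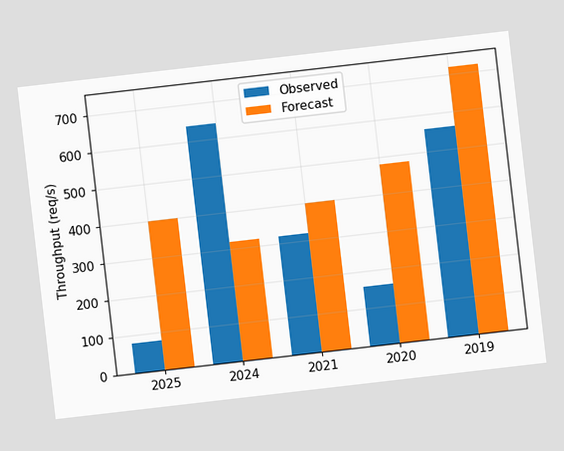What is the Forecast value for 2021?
The chart is tilted about 7° counter-clockwise. The Forecast bar at 2021 reaches 400req/s on the y-axis.

400req/s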